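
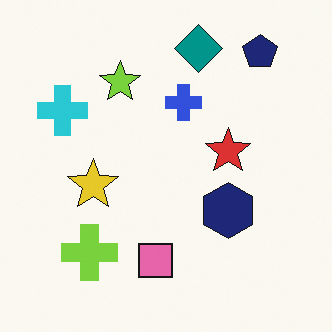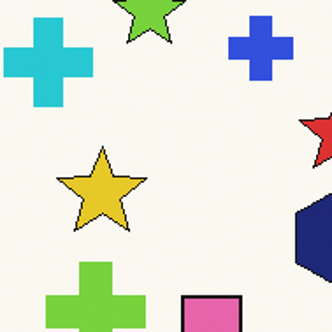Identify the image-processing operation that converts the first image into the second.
The image was cropped tightly and scaled back up.

The visible shapes are larger and the field of view is narrower; shapes near the original edges may be partly or wholly outside the frame — a crop-and-rescale.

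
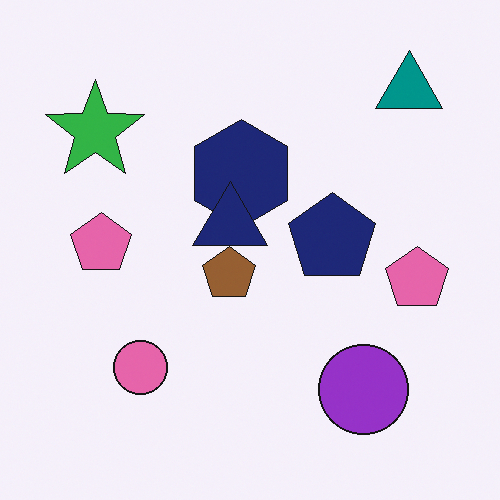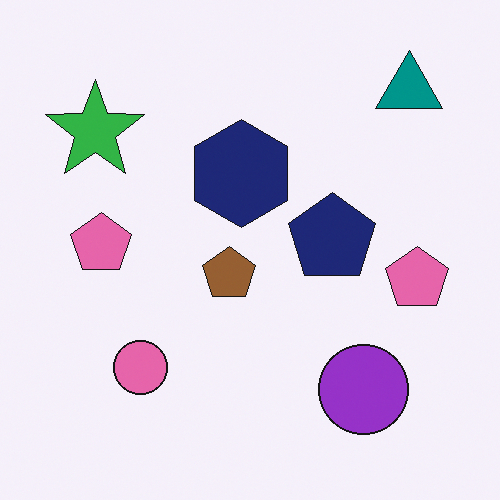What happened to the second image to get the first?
This is the original image overlaid with an additional navy triangle.

A navy triangle appears in the first image that is absent from the second.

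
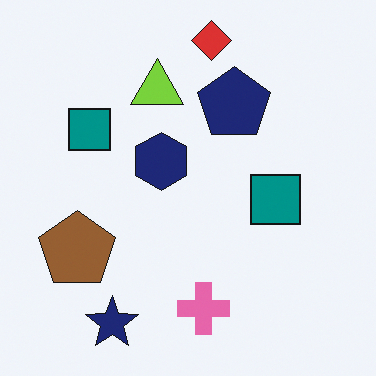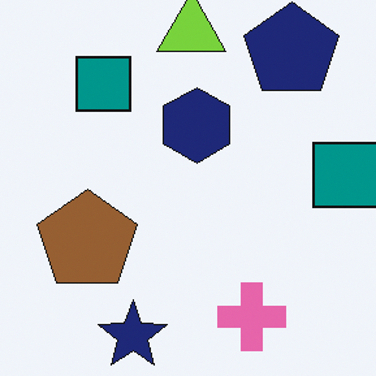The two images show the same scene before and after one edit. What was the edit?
It was cropped slightly and scaled back up.

The visible shapes are larger and the field of view is narrower; shapes near the original edges may be partly or wholly outside the frame — a crop-and-rescale.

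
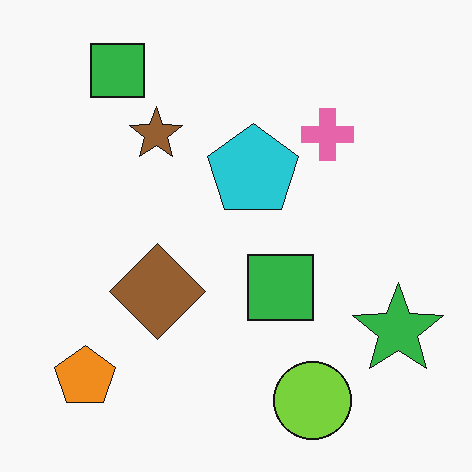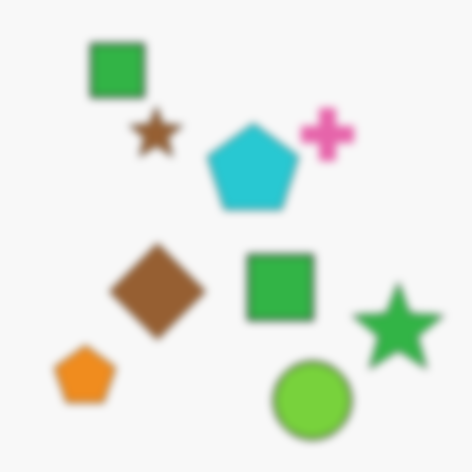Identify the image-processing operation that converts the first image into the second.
The transformation is: noticeably gaussian-blurred.

Shape edges and outlines are uniformly softened across the whole image.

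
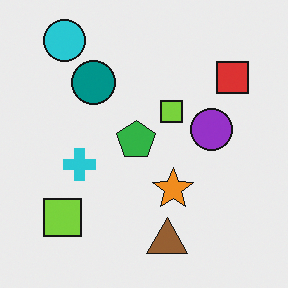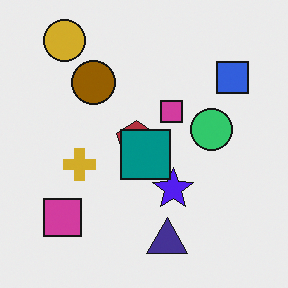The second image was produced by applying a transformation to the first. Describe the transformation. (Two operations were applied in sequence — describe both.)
The second image is the first hue-shifted by a large amount, then overlaid with an additional teal square.

Every shape's color has rotated by the same amount around the hue wheel — a uniform hue shift. A teal square appears in the second image that is absent from the first.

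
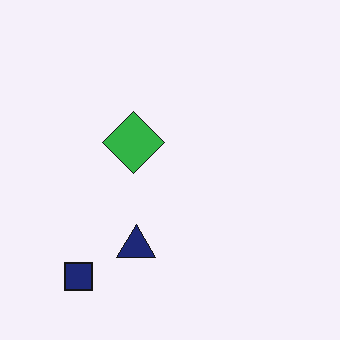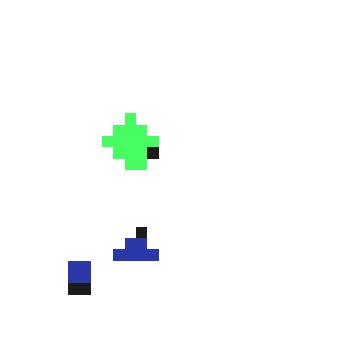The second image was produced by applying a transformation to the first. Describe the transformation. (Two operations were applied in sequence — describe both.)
It was substantially brightened, then coarsely pixelated.

Every pixel — background and shapes alike — is uniformly brightened. Shapes are reduced to large square blocks; fine edges and outlines are lost — a downscale-then-upscale (mosaic) effect.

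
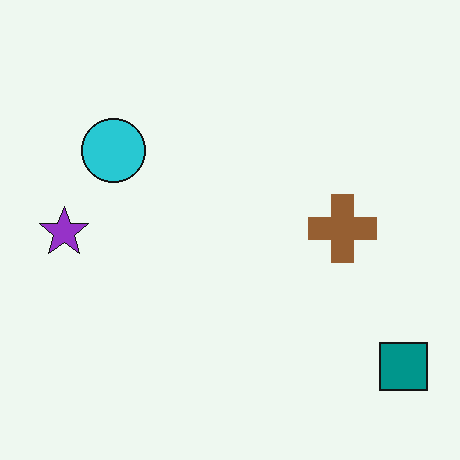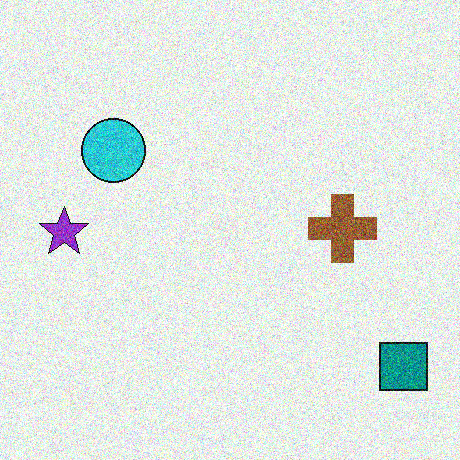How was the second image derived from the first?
The transformation is: degraded with a thick layer of grain.

Random speckle covers the whole image, including the flat background.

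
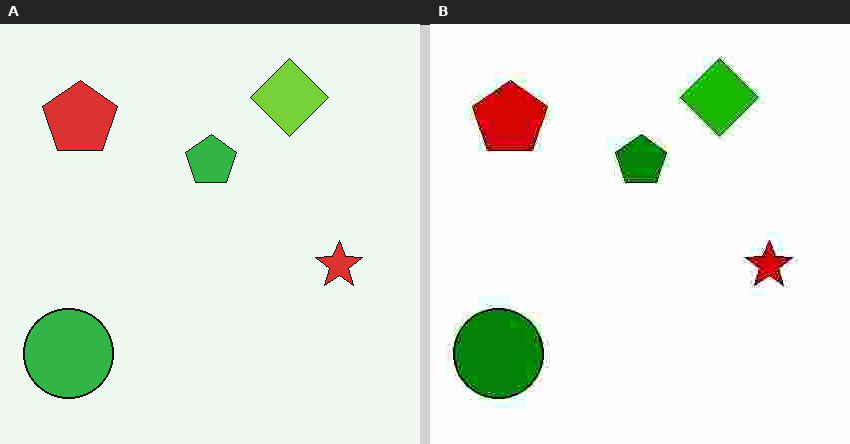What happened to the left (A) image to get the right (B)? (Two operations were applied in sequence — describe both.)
This is the original image boosted in contrast, then degraded with heavy JPEG compression.

Tones are pushed away from mid-grey across the whole image — a global contrast change. Blocky 8×8 compression artifacts appear around shape edges and the flat background shows ringing — characteristic JPEG degradation.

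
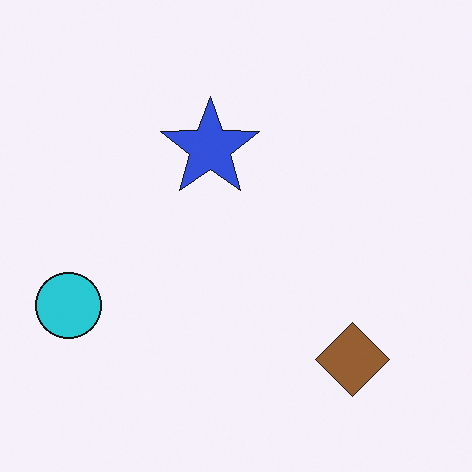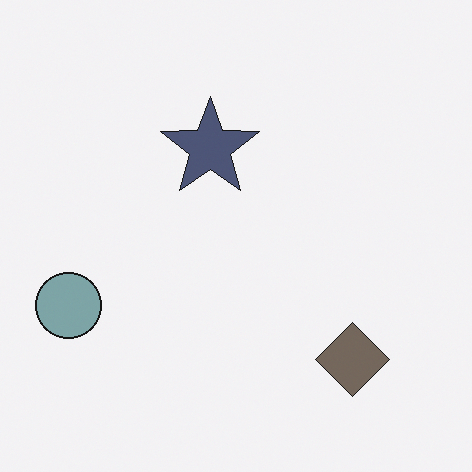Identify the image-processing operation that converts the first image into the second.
The image was heavily desaturated.

All colors are more muted and greyish — a global saturation change.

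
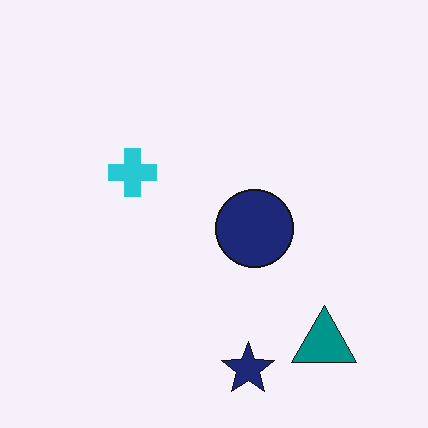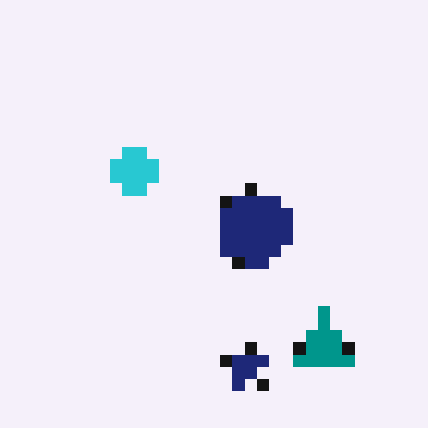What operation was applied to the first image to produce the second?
It was coarsely pixelated.

Shapes are reduced to large square blocks; fine edges and outlines are lost — a downscale-then-upscale (mosaic) effect.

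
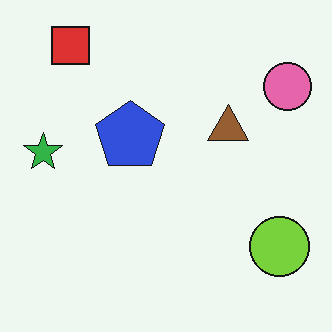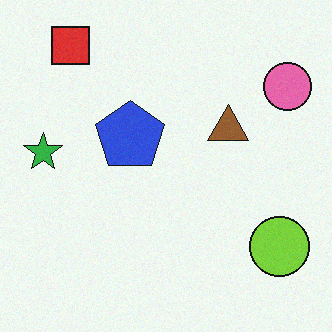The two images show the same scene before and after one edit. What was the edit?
The transformation is: degraded with a light layer of grain.

Random speckle covers the whole image, including the flat background.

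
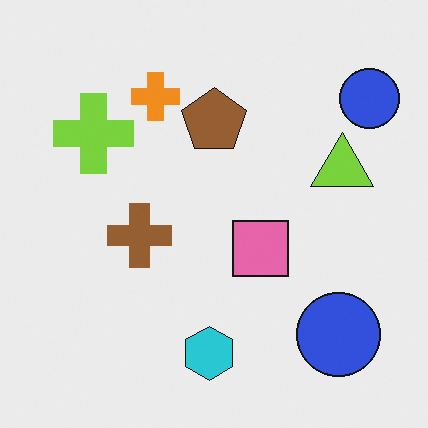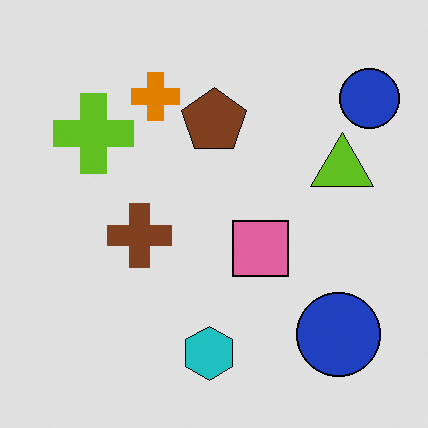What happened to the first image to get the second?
Moderately posterized.

Each flat color has snapped to a coarser quantized level — most visibly, the near-white background has dropped to a flat grey.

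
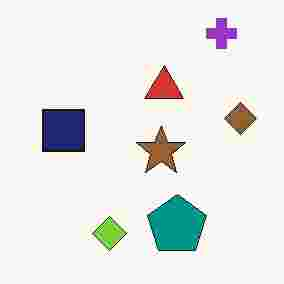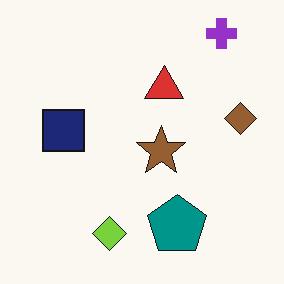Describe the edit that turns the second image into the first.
The transformation is: heavily JPEG-compressed with obvious blocking artifacts.

Blocky 8×8 compression artifacts appear around shape edges and the flat background shows ringing — characteristic JPEG degradation.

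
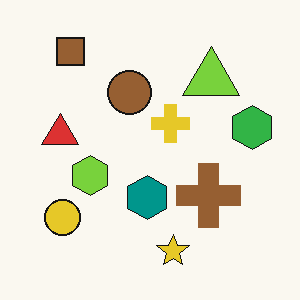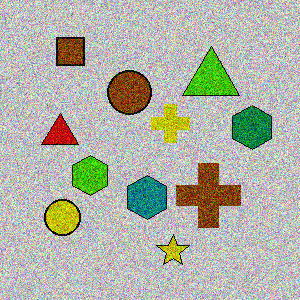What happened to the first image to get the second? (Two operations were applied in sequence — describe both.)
Aggressively posterized, then degraded with heavy additive noise.

Each flat color has snapped to a coarser quantized level — most visibly, the near-white background has dropped to a flat grey. Random speckle covers the whole image, including the flat background.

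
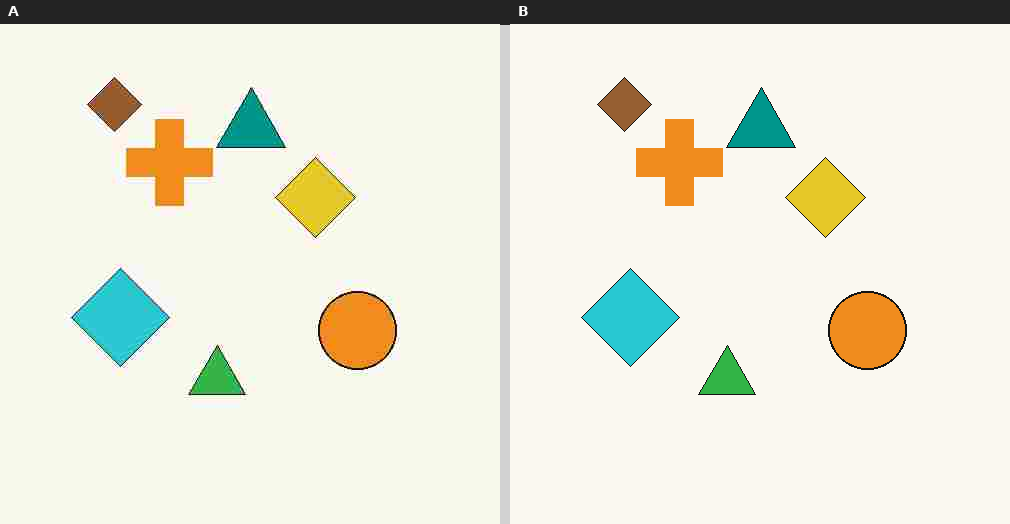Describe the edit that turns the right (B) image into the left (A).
This is the original image degraded with heavy JPEG compression.

Blocky 8×8 compression artifacts appear around shape edges and the flat background shows ringing — characteristic JPEG degradation.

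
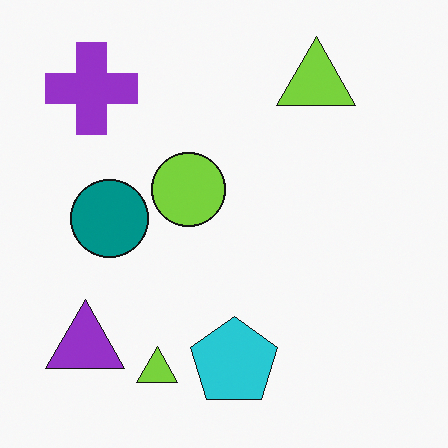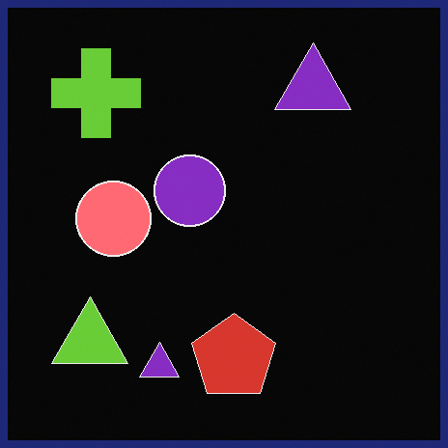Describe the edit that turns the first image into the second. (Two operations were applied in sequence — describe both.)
Color-inverted (negative), then framed with a navy border.

The light background has become dark and every shape's color is its complement — a photographic negative. A solid navy frame runs around the edge of the second image, with the content slightly shrunk inside it.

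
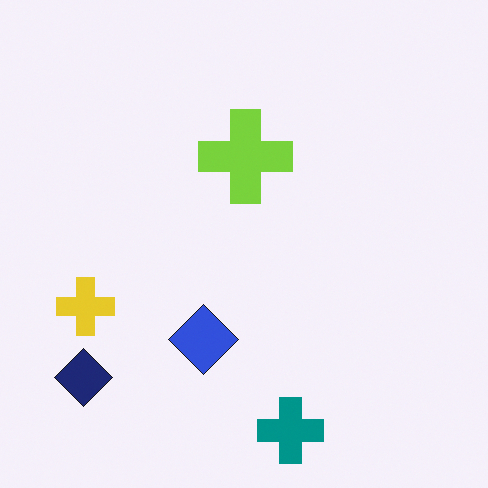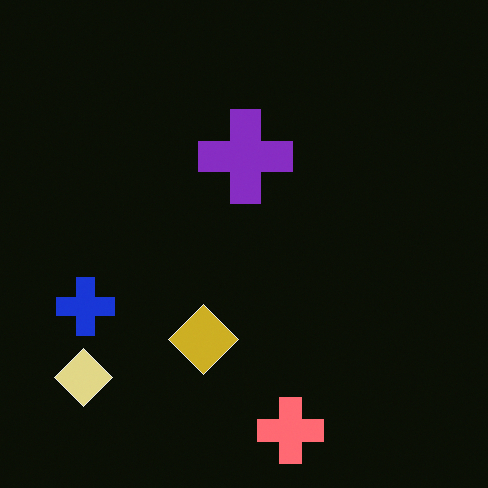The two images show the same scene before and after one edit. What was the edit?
It was color-inverted (negative).

The light background has become dark and every shape's color is its complement — a photographic negative.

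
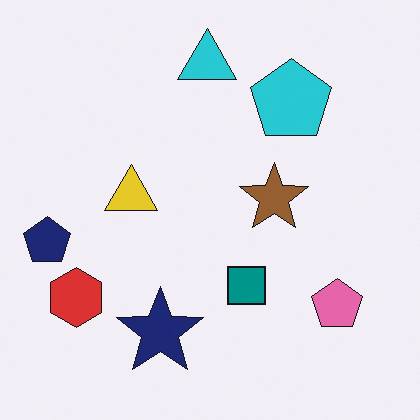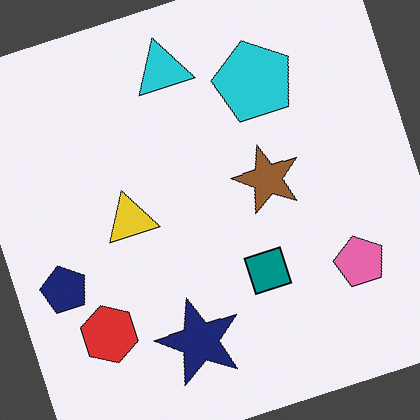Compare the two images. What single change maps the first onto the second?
This is the original image rotated counter-clockwise by a clearly visible amount.

Every shape is tilted by the same angle and the image corners show triangular fill wedges — a whole-image rotation by a non-right angle.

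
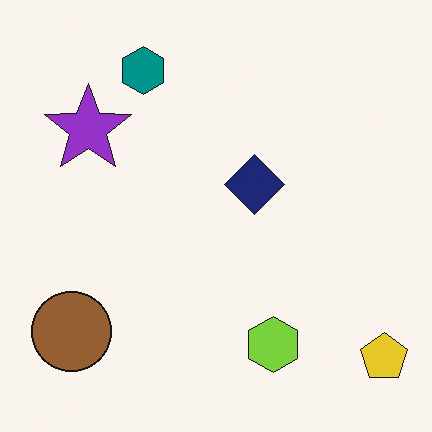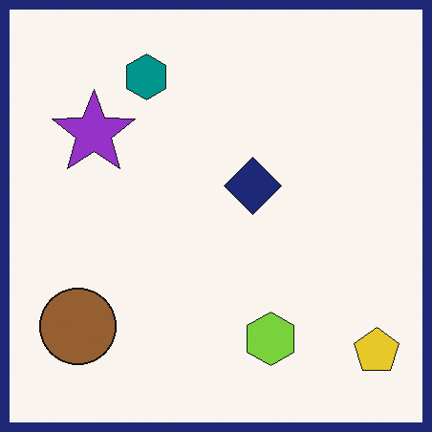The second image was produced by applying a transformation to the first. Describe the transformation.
The second image is the first framed with a navy border.

A solid navy frame runs around the edge of the second image, with the content slightly shrunk inside it.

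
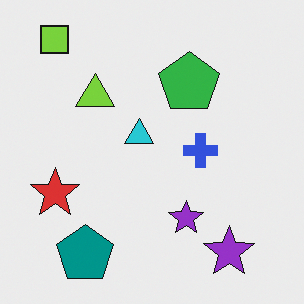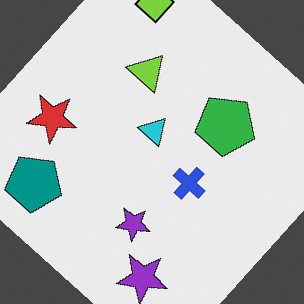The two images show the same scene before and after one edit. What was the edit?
The transformation is: rotated clockwise by a large amount — several tens of degrees.

Every shape is tilted by the same angle and the image corners show triangular fill wedges — a whole-image rotation by a non-right angle.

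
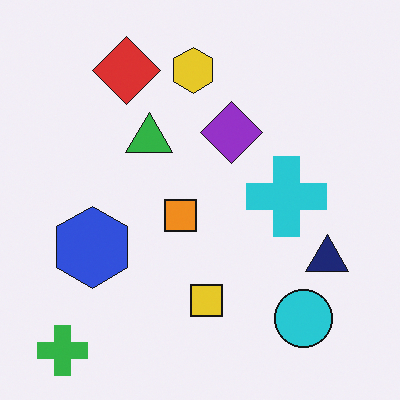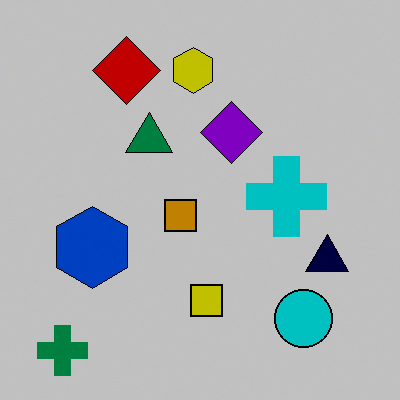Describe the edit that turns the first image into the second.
This is the original image heavily posterized to just a handful of flat colors.

Each flat color has snapped to a coarser quantized level — most visibly, the near-white background has dropped to a flat grey.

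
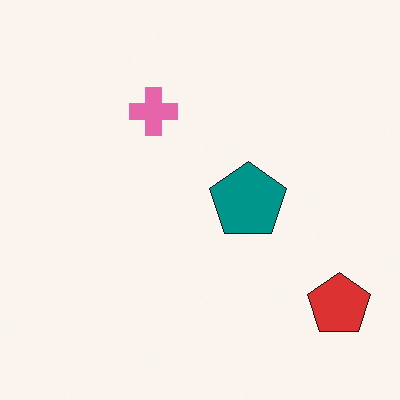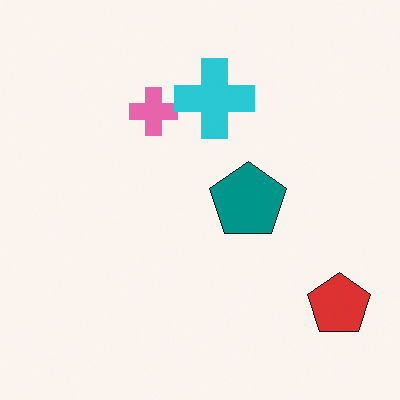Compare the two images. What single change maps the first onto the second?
It was overlaid with an additional cyan cross.

A cyan cross appears in the second image that is absent from the first.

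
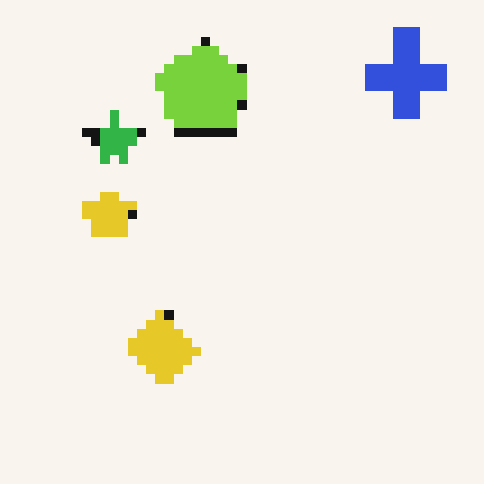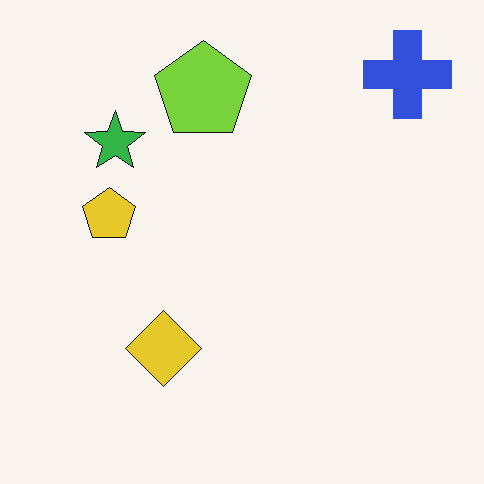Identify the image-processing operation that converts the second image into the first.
Heavily pixelated into large blocks.

Shapes are reduced to large square blocks; fine edges and outlines are lost — a downscale-then-upscale (mosaic) effect.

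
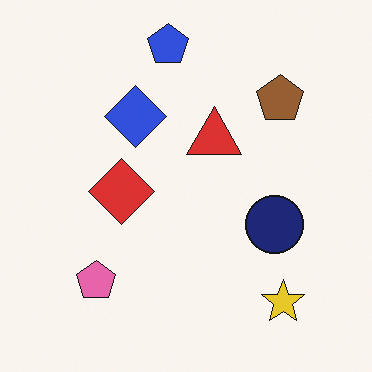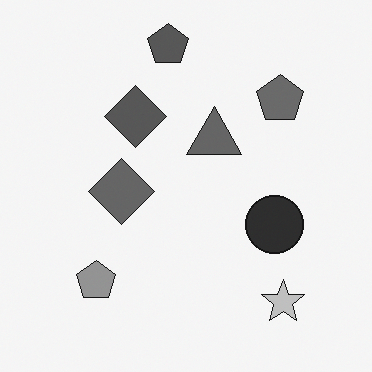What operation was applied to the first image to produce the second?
The transformation is: converted to grayscale.

All color is removed — every shape is now a shade of grey.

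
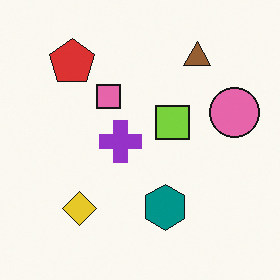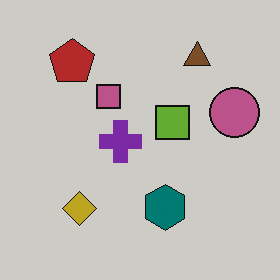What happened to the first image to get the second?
The transformation is: darkened a little.

Every pixel — background and shapes alike — is uniformly darkened.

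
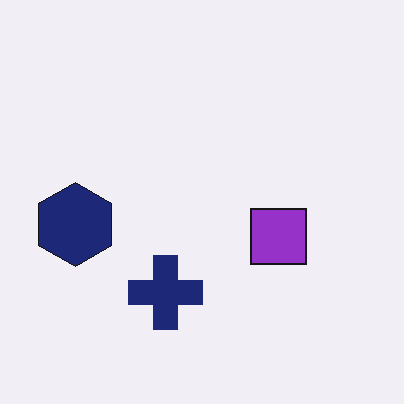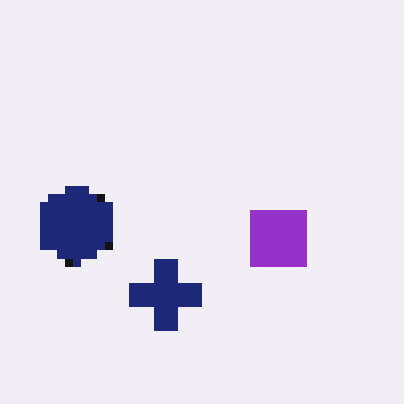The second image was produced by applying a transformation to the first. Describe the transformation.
The second image is the first pixelated into visible square blocks.

Shapes are reduced to large square blocks; fine edges and outlines are lost — a downscale-then-upscale (mosaic) effect.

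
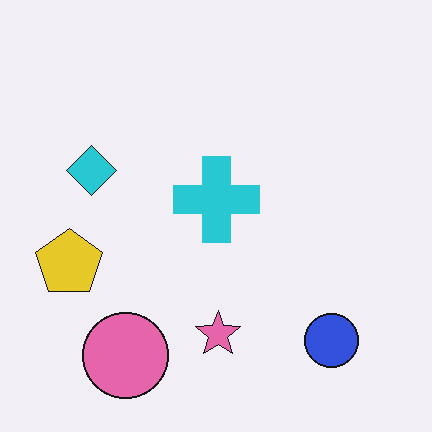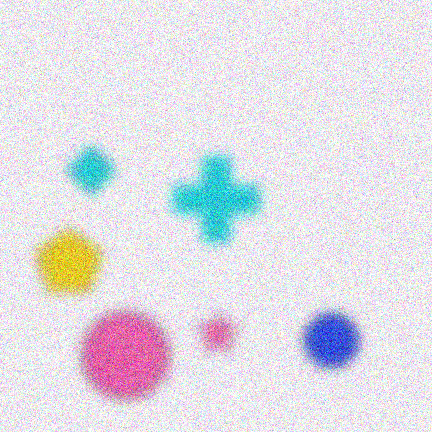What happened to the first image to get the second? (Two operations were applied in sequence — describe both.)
The image was strongly gaussian-blurred, then degraded with a thick layer of grain.

Shape edges and outlines are uniformly softened across the whole image. Random speckle covers the whole image, including the flat background.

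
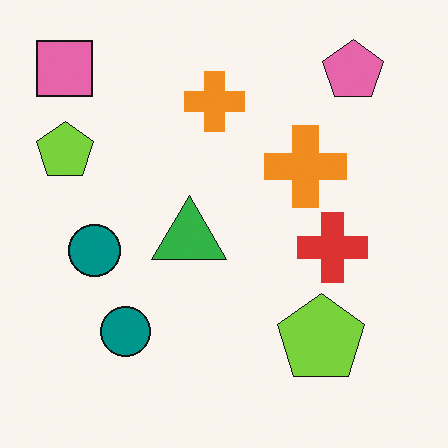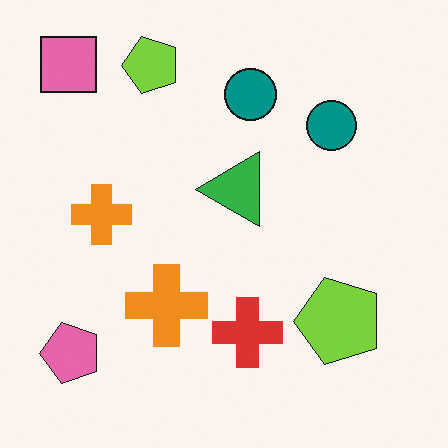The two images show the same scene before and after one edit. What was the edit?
This is the original image transposed (reflected across the top-left ↔ bottom-right diagonal).

Shapes have swapped their row and column positions — what was in the top-right is now in the bottom-left — a diagonal reflection.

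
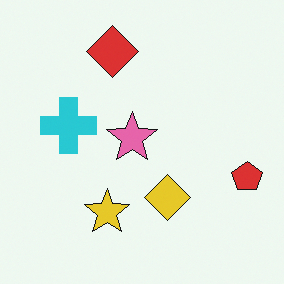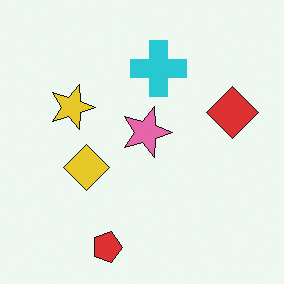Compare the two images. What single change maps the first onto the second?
Rotated 90° clockwise.

The red pentagon sits in the right of the first image and the bottom of the second — consistent with a whole-image 90° clockwise rotation.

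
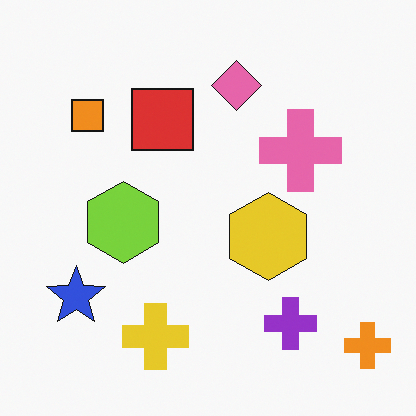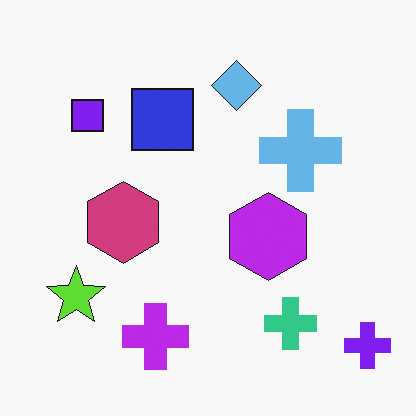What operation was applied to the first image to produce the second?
The image was hue-shifted through roughly half the color wheel.

Every shape's color has rotated by the same amount around the hue wheel — a uniform hue shift.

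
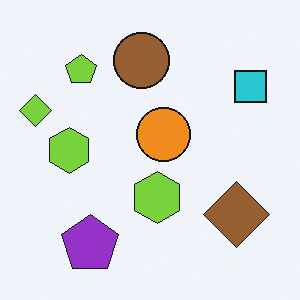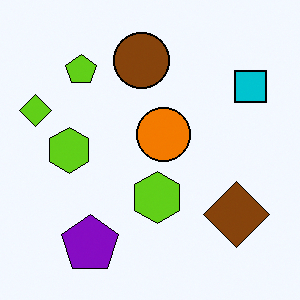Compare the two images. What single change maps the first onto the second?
It was given slightly increased contrast.

Tones are pushed away from mid-grey across the whole image — a global contrast change.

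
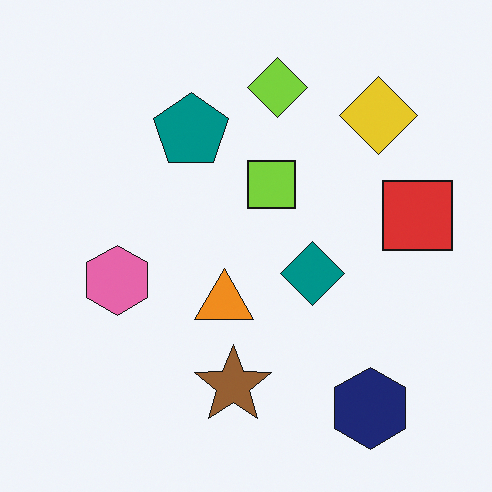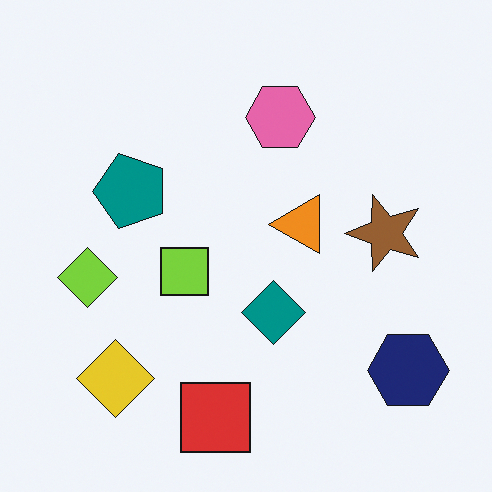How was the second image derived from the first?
Transposed (reflected across the top-left ↔ bottom-right diagonal).

Shapes have swapped their row and column positions — what was in the top-right is now in the bottom-left — a diagonal reflection.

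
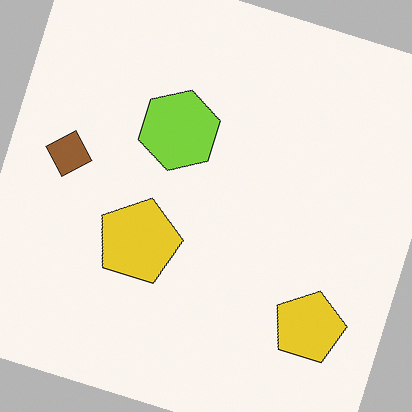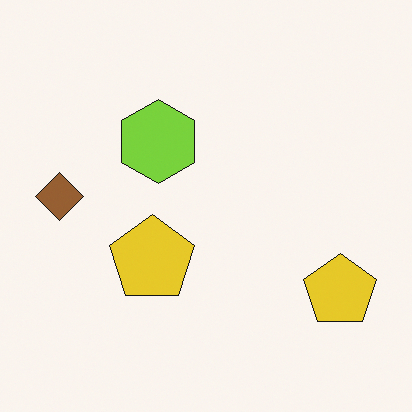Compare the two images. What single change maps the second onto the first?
Rotated clockwise by a moderate amount.

Every shape is tilted by the same angle and the image corners show triangular fill wedges — a whole-image rotation by a non-right angle.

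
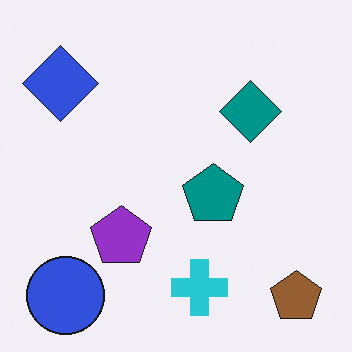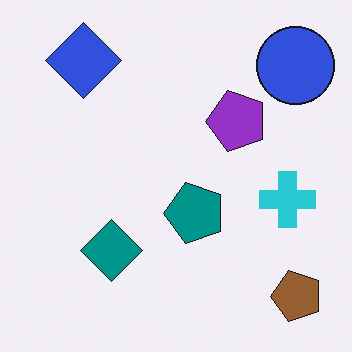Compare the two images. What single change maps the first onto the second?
It was transposed (reflected across the top-left ↔ bottom-right diagonal).

Shapes have swapped their row and column positions — what was in the top-right is now in the bottom-left — a diagonal reflection.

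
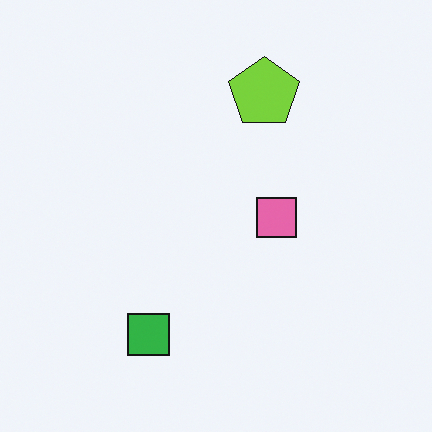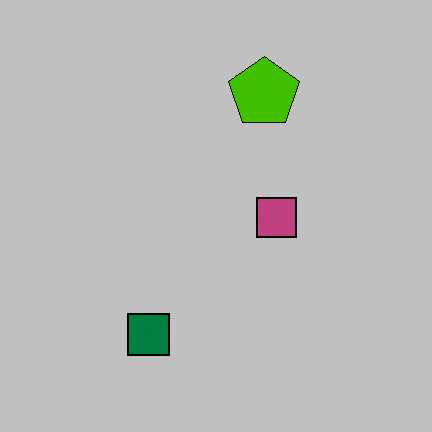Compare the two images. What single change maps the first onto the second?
It was heavily posterized to just a handful of flat colors.

Each flat color has snapped to a coarser quantized level — most visibly, the near-white background has dropped to a flat grey.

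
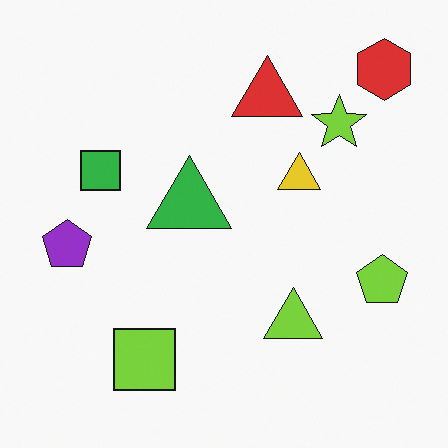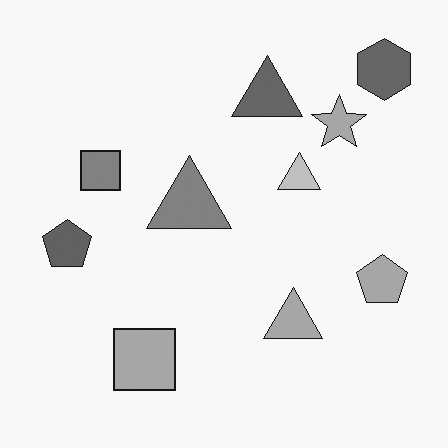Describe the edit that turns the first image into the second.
It was converted to grayscale.

All color is removed — every shape is now a shade of grey.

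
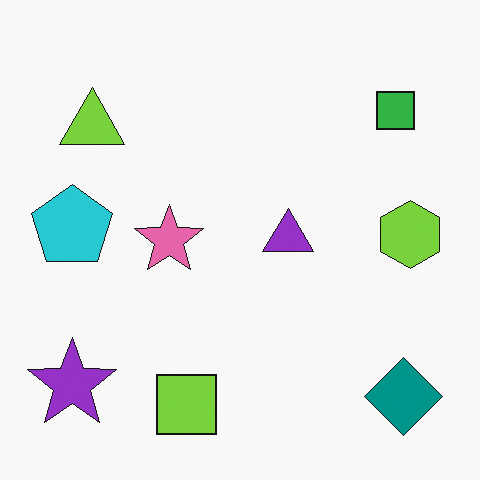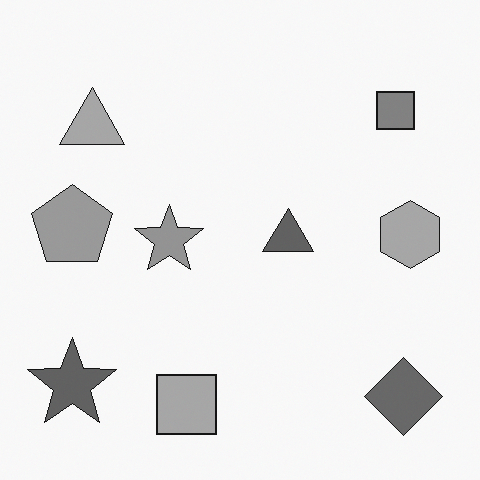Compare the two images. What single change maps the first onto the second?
It was converted to grayscale.

All color is removed — every shape is now a shade of grey.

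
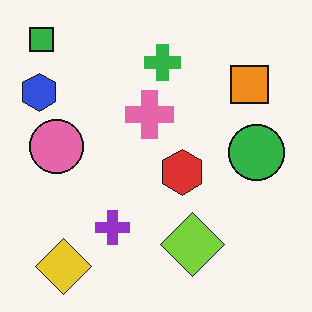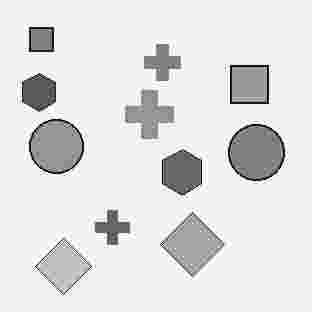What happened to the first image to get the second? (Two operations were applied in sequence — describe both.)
It was converted to grayscale, then heavily JPEG-compressed with obvious blocking artifacts.

All color is removed — every shape is now a shade of grey. Blocky 8×8 compression artifacts appear around shape edges and the flat background shows ringing — characteristic JPEG degradation.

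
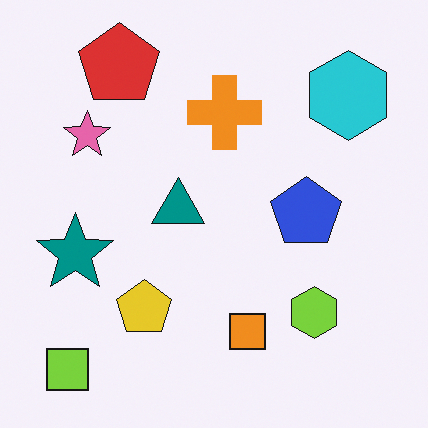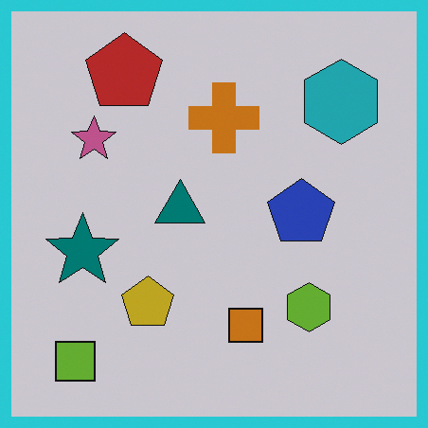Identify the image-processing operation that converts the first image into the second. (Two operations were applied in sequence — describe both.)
The second image is the first darkened a little, then framed with a cyan border.

Every pixel — background and shapes alike — is uniformly darkened. A solid cyan frame runs around the edge of the second image, with the content slightly shrunk inside it.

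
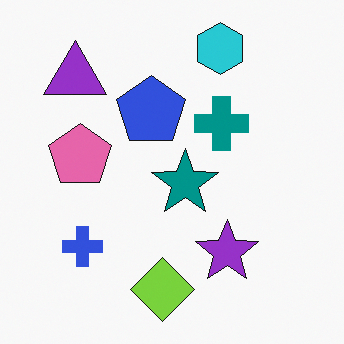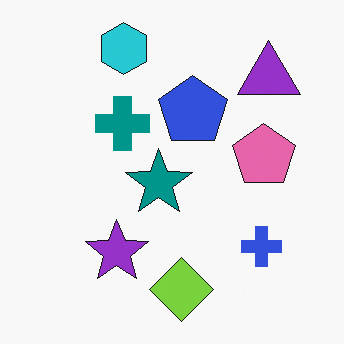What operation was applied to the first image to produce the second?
Flipped horizontally (left ↔ right).

The purple triangle is in the top-left of the first image and the top-right of the second — shapes on opposite sides of the vertical midline have swapped in a mirror flip.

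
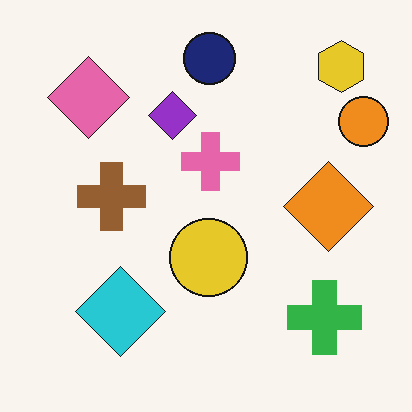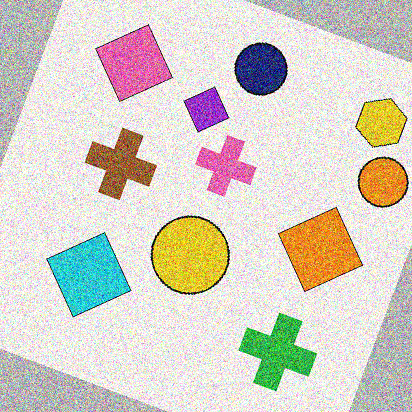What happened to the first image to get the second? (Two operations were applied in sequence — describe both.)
It was rotated clockwise by a moderate amount, then degraded with a thick layer of grain.

Every shape is tilted by the same angle and the image corners show triangular fill wedges — a whole-image rotation by a non-right angle. Random speckle covers the whole image, including the flat background.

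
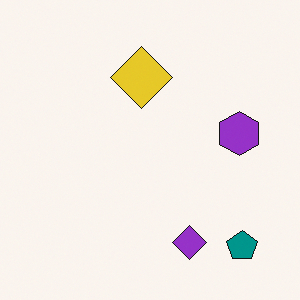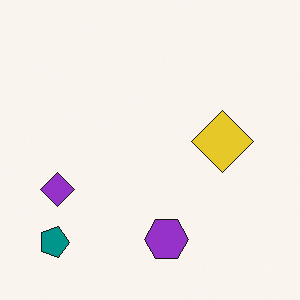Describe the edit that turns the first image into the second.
The transformation is: rotated 90° clockwise.

The teal pentagon sits in the bottom-right of the first image and the bottom-left of the second — consistent with a whole-image 90° clockwise rotation.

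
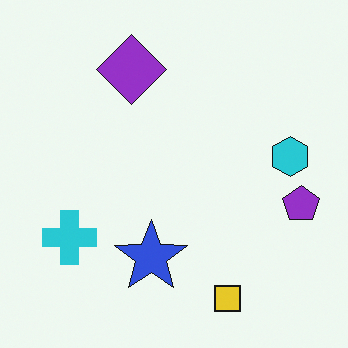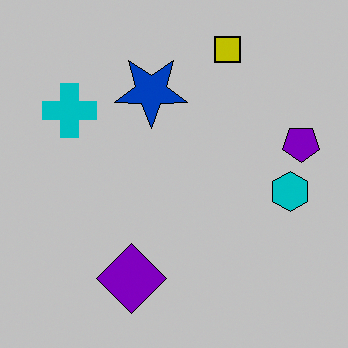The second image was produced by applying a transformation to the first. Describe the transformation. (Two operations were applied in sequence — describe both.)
The second image is the first flipped vertically (top ↔ bottom), then aggressively posterized.

The yellow square is in the bottom of the first image and the top of the second — shapes on opposite sides of the horizontal midline have swapped in a mirror flip. Each flat color has snapped to a coarser quantized level — most visibly, the near-white background has dropped to a flat grey.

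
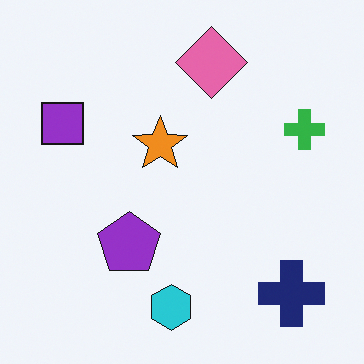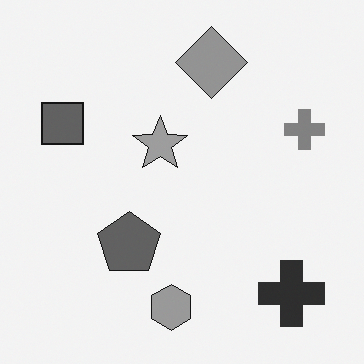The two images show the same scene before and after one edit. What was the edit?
It was converted to grayscale.

All color is removed — every shape is now a shade of grey.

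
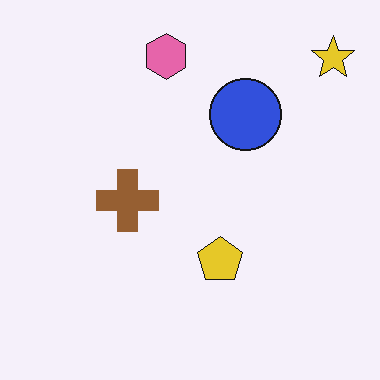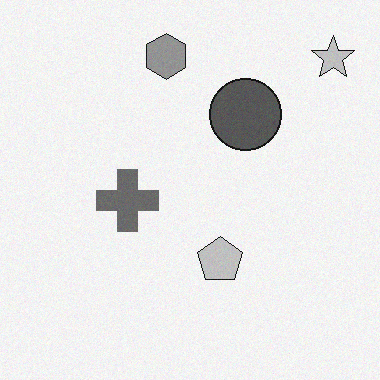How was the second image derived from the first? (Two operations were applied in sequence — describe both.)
This is the original image converted to grayscale, then degraded with a light layer of grain.

All color is removed — every shape is now a shade of grey. Random speckle covers the whole image, including the flat background.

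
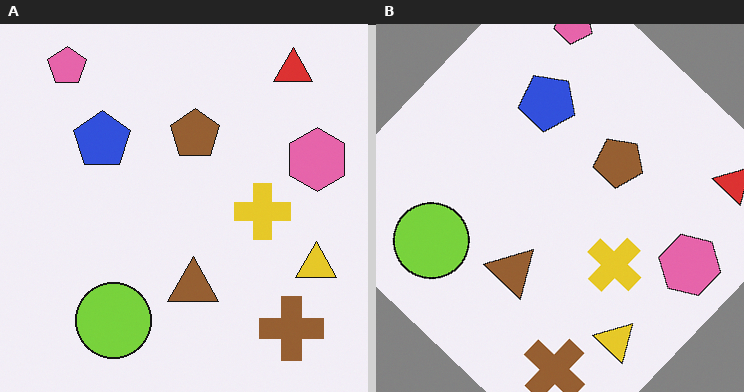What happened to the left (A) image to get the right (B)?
It was rotated clockwise by a large amount — several tens of degrees.

Every shape is tilted by the same angle and the image corners show triangular fill wedges — a whole-image rotation by a non-right angle.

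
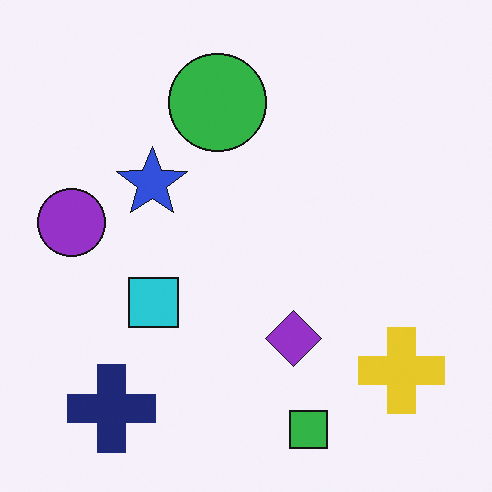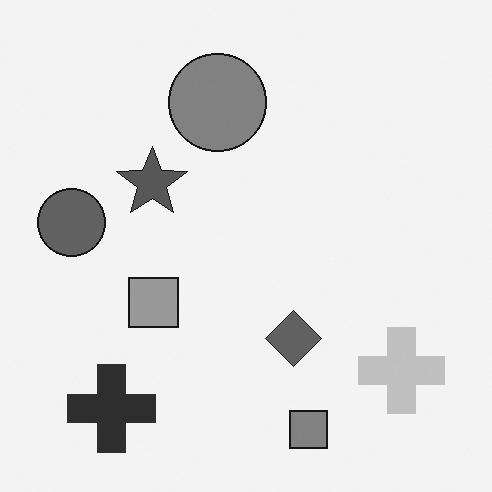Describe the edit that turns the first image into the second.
The transformation is: converted to grayscale.

All color is removed — every shape is now a shade of grey.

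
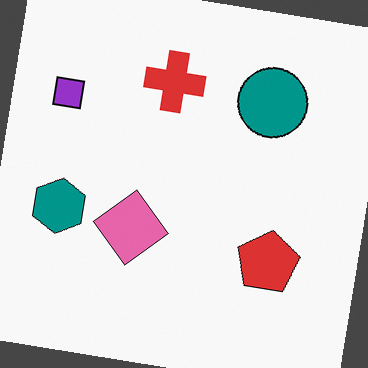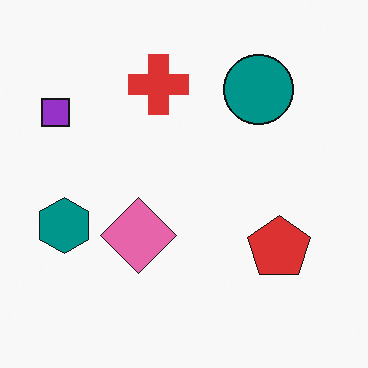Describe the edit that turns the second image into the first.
The image was rotated clockwise by a few degrees.

Every shape is tilted by the same angle and the image corners show triangular fill wedges — a whole-image rotation by a non-right angle.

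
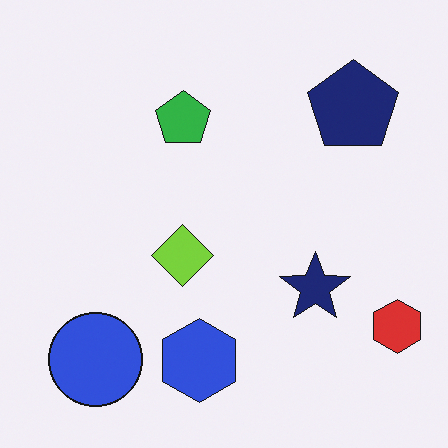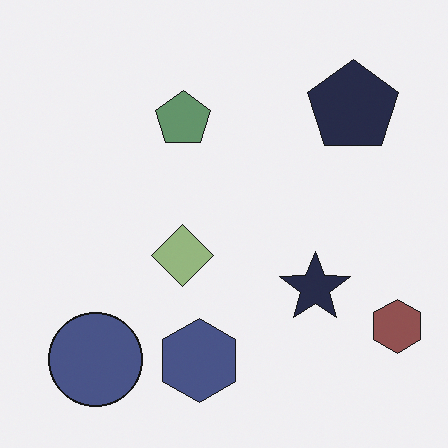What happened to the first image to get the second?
The image was heavily desaturated.

All colors are more muted and greyish — a global saturation change.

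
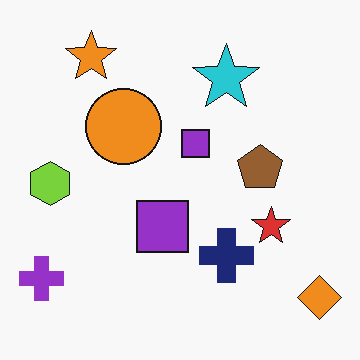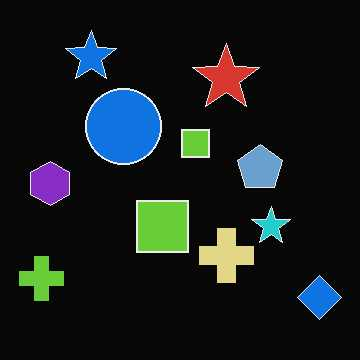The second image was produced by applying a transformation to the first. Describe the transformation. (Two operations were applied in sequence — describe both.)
Color-inverted (negative), then JPEG-compressed with visible artifacts.

The light background has become dark and every shape's color is its complement — a photographic negative. Blocky 8×8 compression artifacts appear around shape edges and the flat background shows ringing — characteristic JPEG degradation.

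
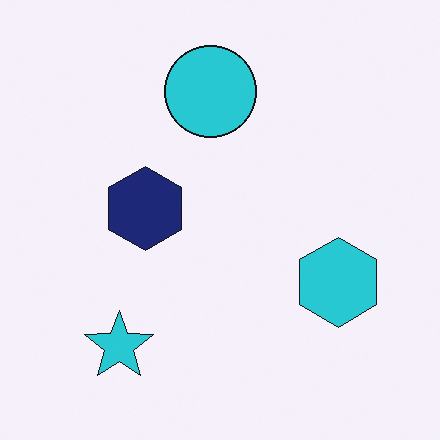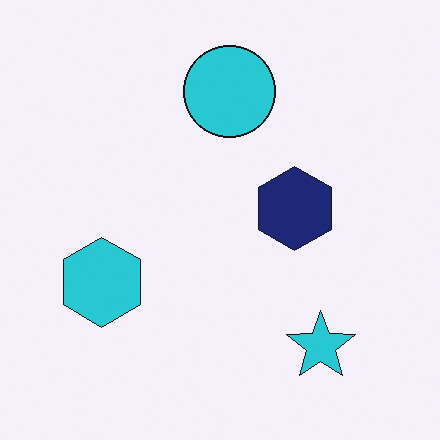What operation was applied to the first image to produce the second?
The transformation is: flipped horizontally (left ↔ right).

The cyan hexagon is in the right of the first image and the left of the second — shapes on opposite sides of the vertical midline have swapped in a mirror flip.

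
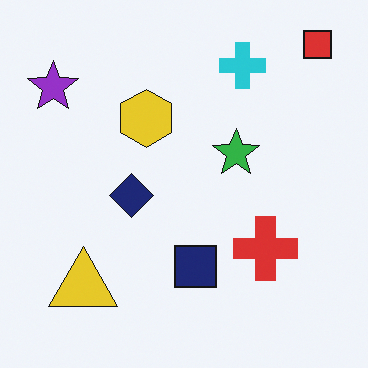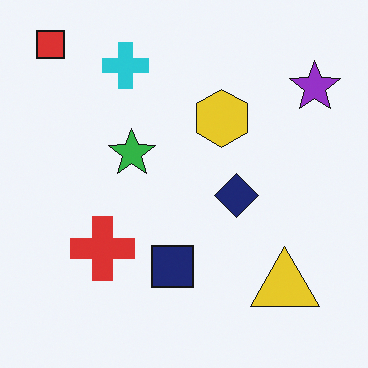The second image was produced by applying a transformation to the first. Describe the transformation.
This is the original image flipped horizontally (left ↔ right).

The red square is in the top-right of the first image and the top-left of the second — shapes on opposite sides of the vertical midline have swapped in a mirror flip.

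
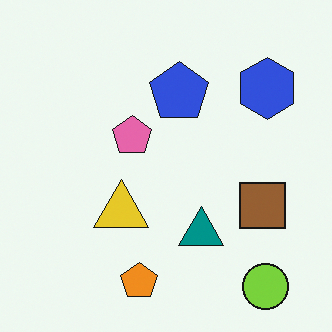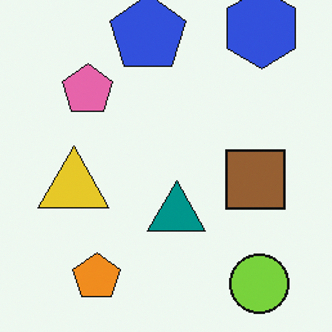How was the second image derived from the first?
The transformation is: cropped slightly and scaled back up.

The visible shapes are larger and the field of view is narrower; shapes near the original edges may be partly or wholly outside the frame — a crop-and-rescale.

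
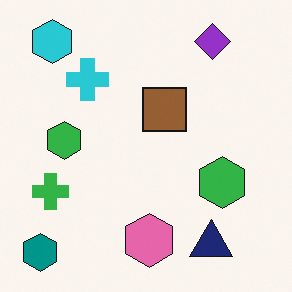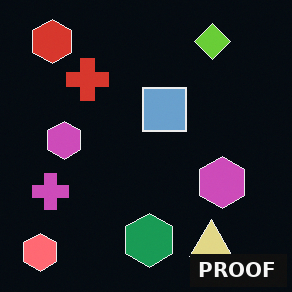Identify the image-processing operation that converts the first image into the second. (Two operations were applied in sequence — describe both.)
Color-inverted (negative), then watermarked with the text "PROOF" in the lower-right corner.

The light background has become dark and every shape's color is its complement — a photographic negative. A dark label reading "PROOF" appears in the lower-right corner.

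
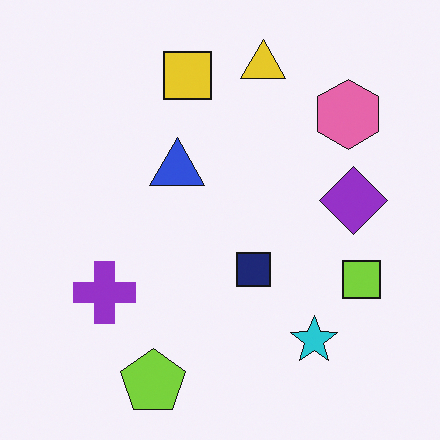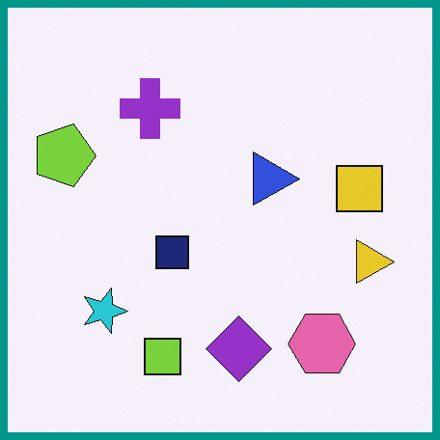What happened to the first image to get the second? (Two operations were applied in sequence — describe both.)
It was rotated 90° clockwise, then framed with a teal border.

The lime pentagon sits in the bottom of the first image and the left of the second — consistent with a whole-image 90° clockwise rotation. A solid teal frame runs around the edge of the second image, with the content slightly shrunk inside it.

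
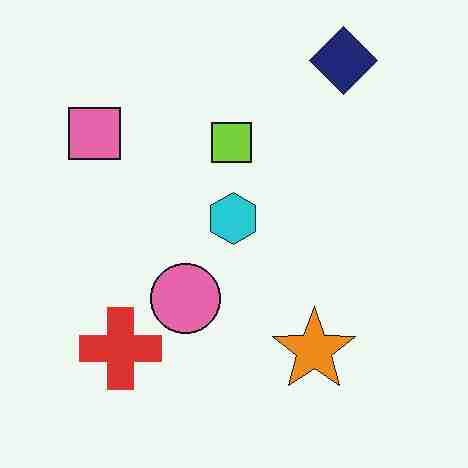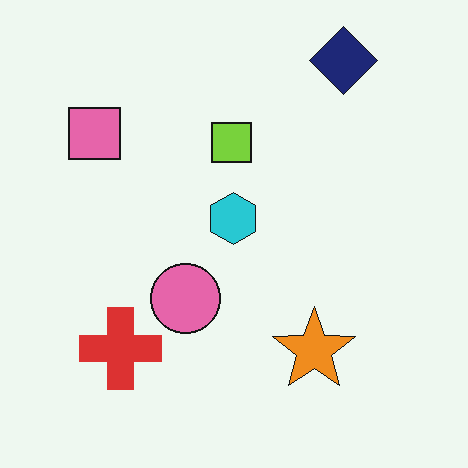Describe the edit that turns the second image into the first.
The first image is the second degraded with heavy JPEG compression.

Blocky 8×8 compression artifacts appear around shape edges and the flat background shows ringing — characteristic JPEG degradation.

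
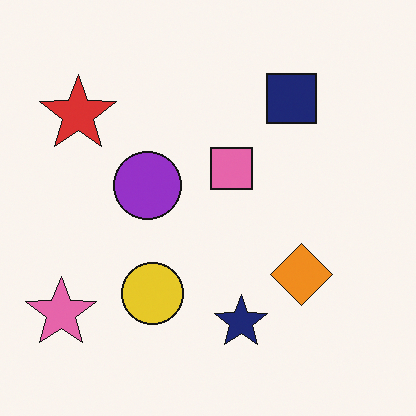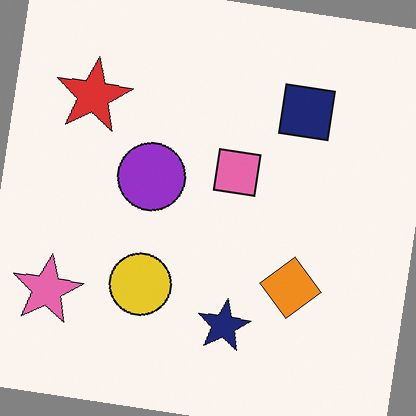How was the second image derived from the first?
Rotated clockwise by a few degrees.

Every shape is tilted by the same angle and the image corners show triangular fill wedges — a whole-image rotation by a non-right angle.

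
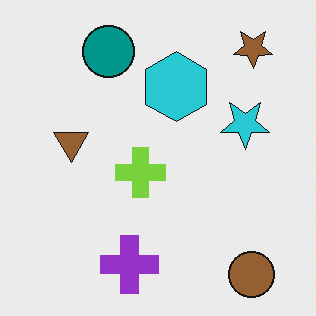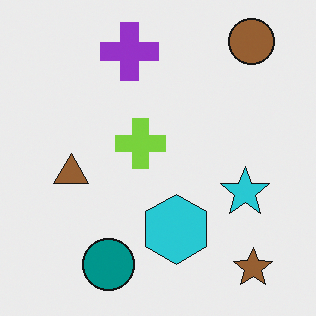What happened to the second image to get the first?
The first image is the second flipped vertically (top ↔ bottom).

The brown circle is in the top-right of the second image and the bottom-right of the first — shapes on opposite sides of the horizontal midline have swapped in a mirror flip.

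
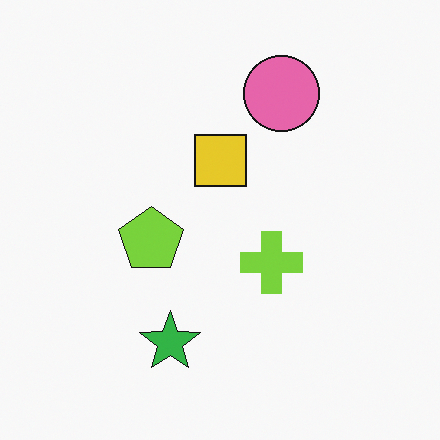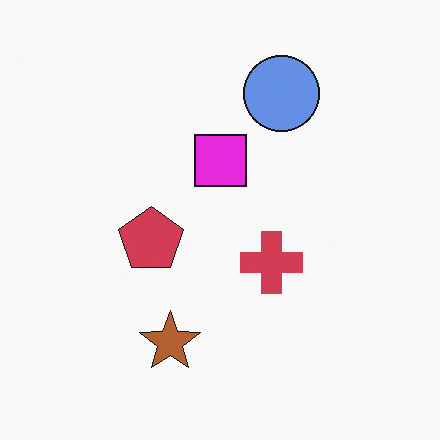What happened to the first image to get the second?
Hue-shifted through roughly half the color wheel.

Every shape's color has rotated by the same amount around the hue wheel — a uniform hue shift.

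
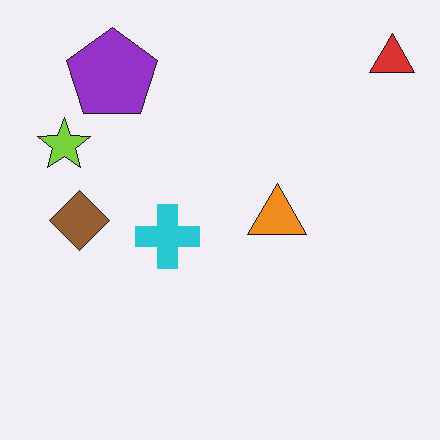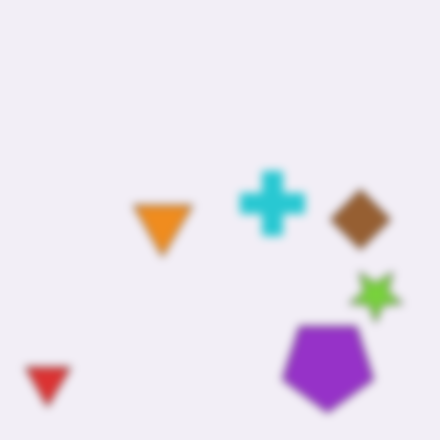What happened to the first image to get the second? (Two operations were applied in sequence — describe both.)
This is the original image rotated 180°, then noticeably gaussian-blurred.

The red triangle sits in the top-right of the first image and the bottom-left of the second — consistent with a whole-image 180° rotation. Shape edges and outlines are uniformly softened across the whole image.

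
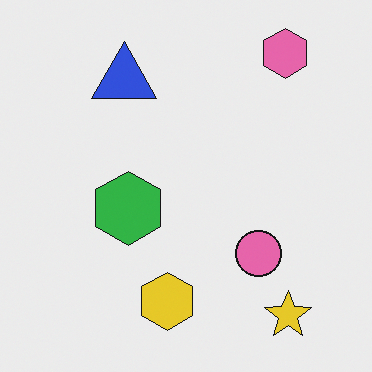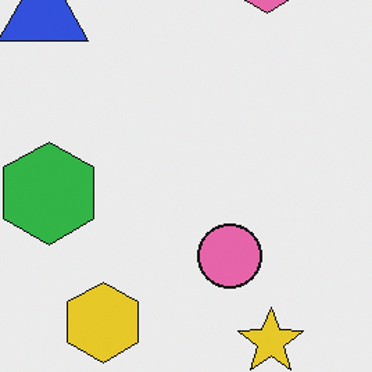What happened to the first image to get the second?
It was cropped slightly and scaled back up.

The visible shapes are larger and the field of view is narrower; shapes near the original edges may be partly or wholly outside the frame — a crop-and-rescale.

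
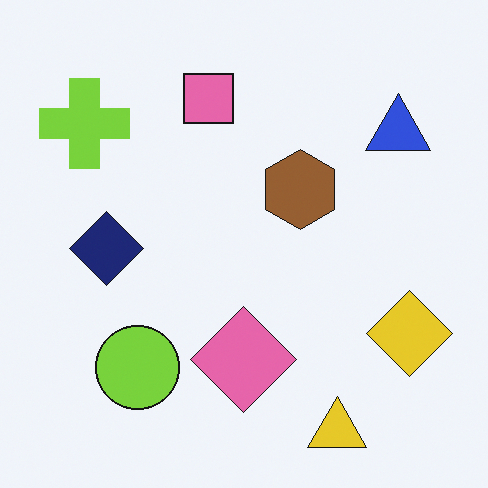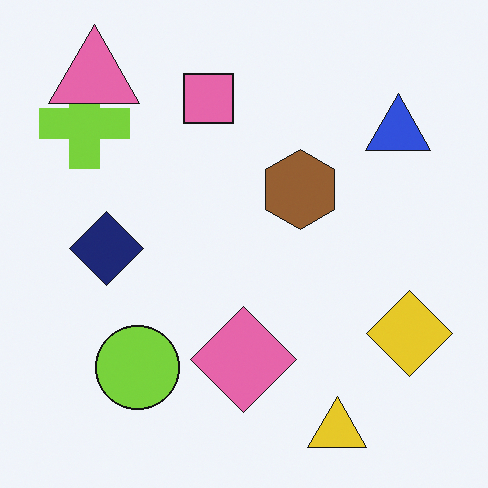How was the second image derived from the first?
It was overlaid with an additional pink triangle.

A pink triangle appears in the second image that is absent from the first.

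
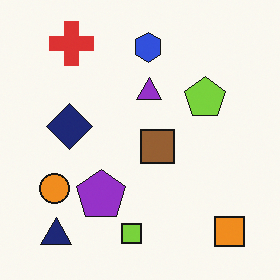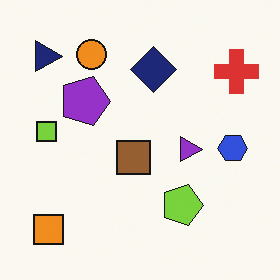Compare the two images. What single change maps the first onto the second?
It was rotated 90° clockwise.

The orange square sits in the bottom-right of the first image and the bottom-left of the second — consistent with a whole-image 90° clockwise rotation.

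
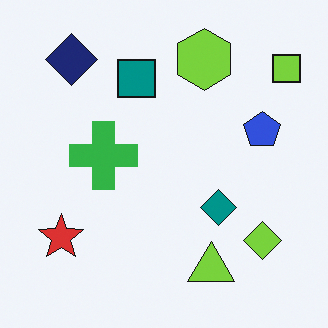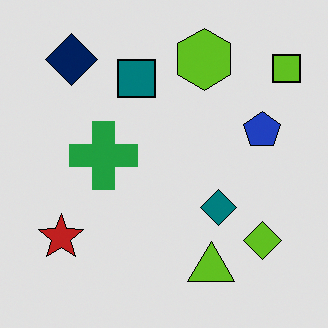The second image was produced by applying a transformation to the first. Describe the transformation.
The image was moderately posterized.

Each flat color has snapped to a coarser quantized level — most visibly, the near-white background has dropped to a flat grey.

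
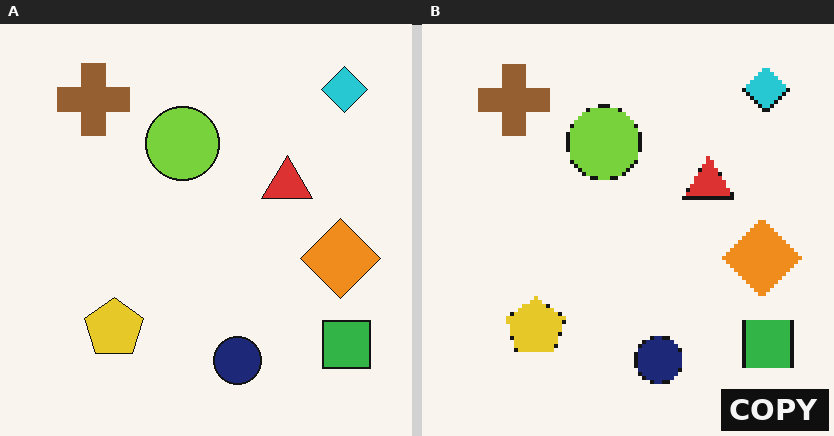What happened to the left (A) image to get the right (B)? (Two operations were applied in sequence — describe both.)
It was mildly pixelated, then watermarked with the text "COPY" in the lower-right corner.

Shapes are reduced to large square blocks; fine edges and outlines are lost — a downscale-then-upscale (mosaic) effect. A dark label reading "COPY" appears in the lower-right corner.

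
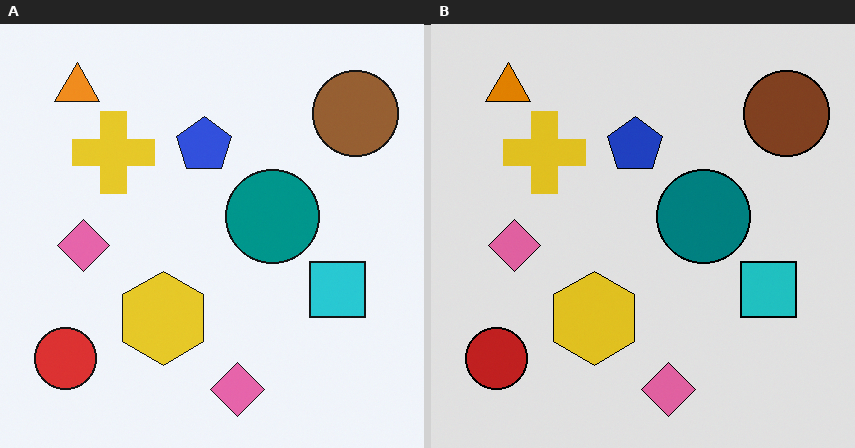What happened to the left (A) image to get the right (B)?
The image was moderately posterized.

Each flat color has snapped to a coarser quantized level — most visibly, the near-white background has dropped to a flat grey.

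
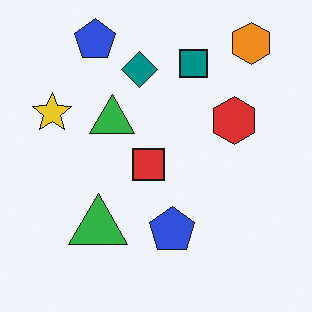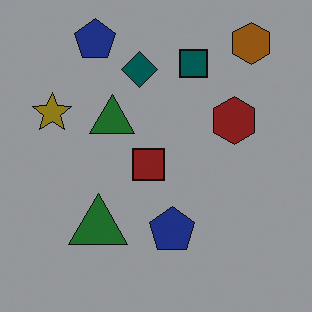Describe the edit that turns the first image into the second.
It was darkened a lot.

Every pixel — background and shapes alike — is uniformly darkened.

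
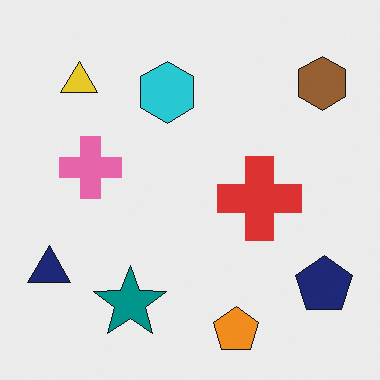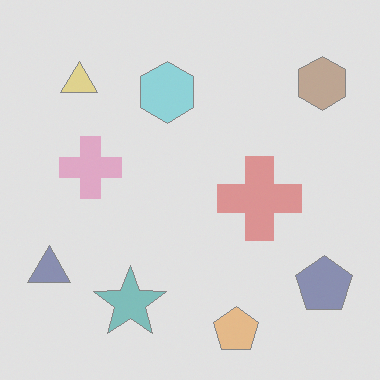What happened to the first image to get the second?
The transformation is: given much lower contrast.

Tones are pushed toward mid-grey across the whole image — a global contrast change.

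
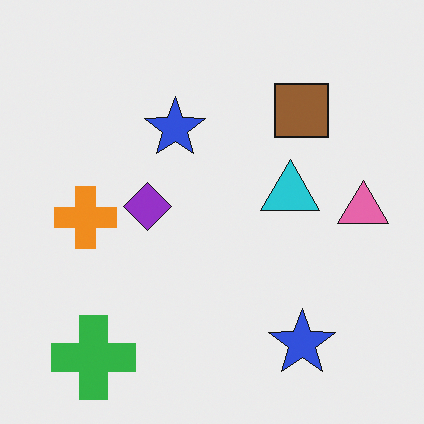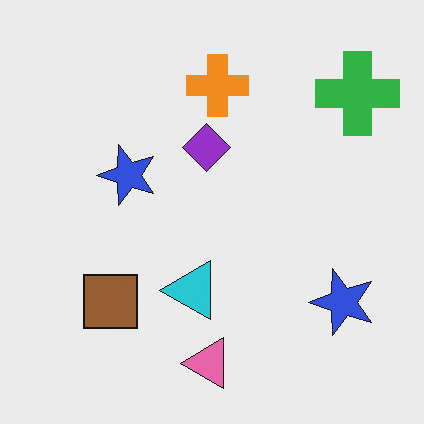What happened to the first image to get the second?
The transformation is: transposed (reflected across the top-left ↔ bottom-right diagonal).

Shapes have swapped their row and column positions — what was in the top-right is now in the bottom-left — a diagonal reflection.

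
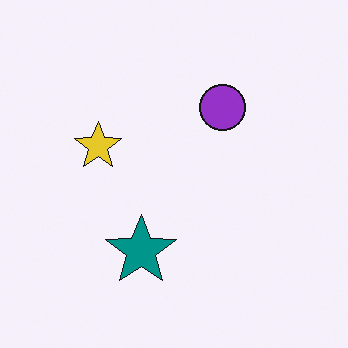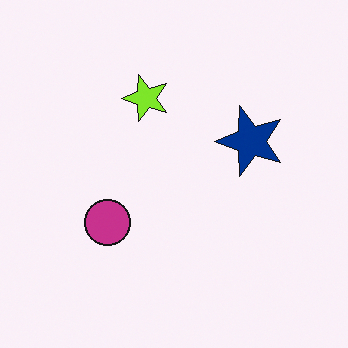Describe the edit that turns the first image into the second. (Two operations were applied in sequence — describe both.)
This is the original image transposed (reflected across the top-left ↔ bottom-right diagonal), then hue-shifted by a small amount.

Shapes have swapped their row and column positions — what was in the top-right is now in the bottom-left — a diagonal reflection. Every shape's color has rotated by the same amount around the hue wheel — a uniform hue shift.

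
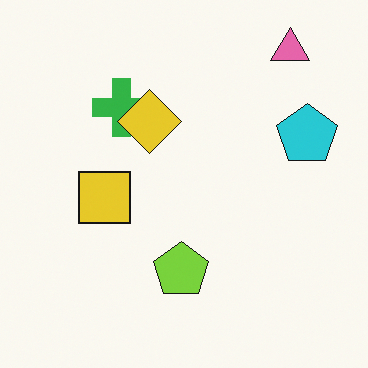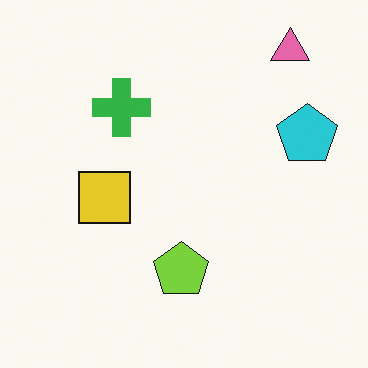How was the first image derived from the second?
It was overlaid with an additional yellow diamond.

A yellow diamond appears in the first image that is absent from the second.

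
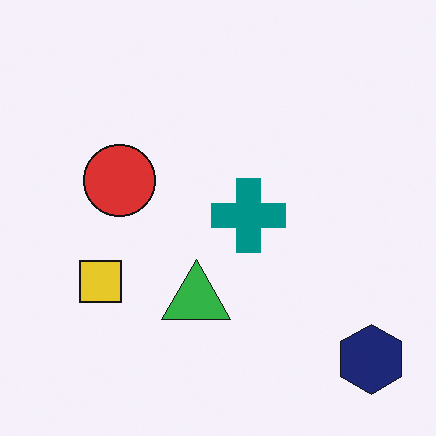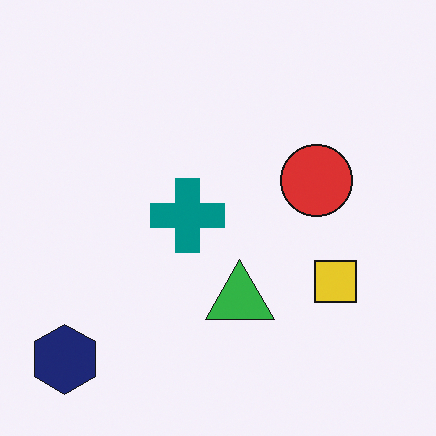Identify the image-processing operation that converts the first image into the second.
It was flipped horizontally (left ↔ right).

The navy hexagon is in the bottom-right of the first image and the bottom-left of the second — shapes on opposite sides of the vertical midline have swapped in a mirror flip.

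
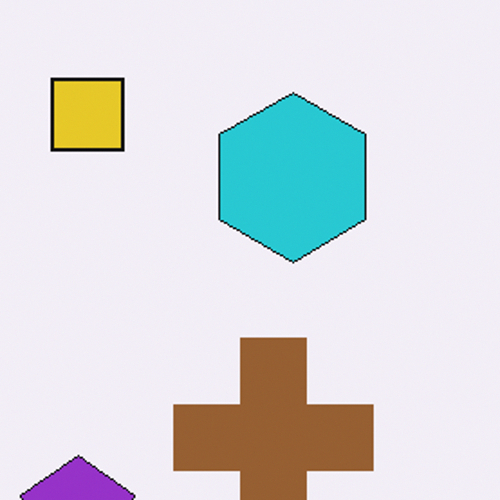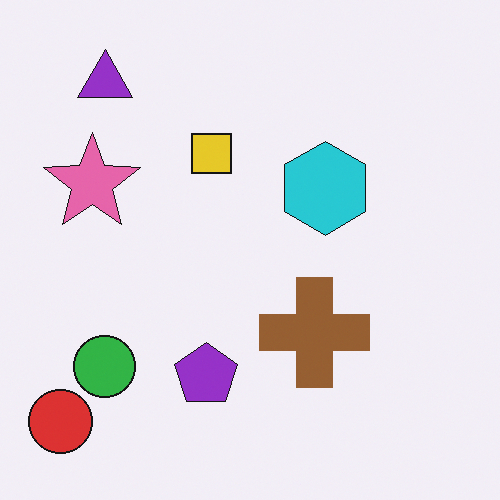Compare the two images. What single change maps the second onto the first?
It was cropped tightly and scaled back up.

The visible shapes are larger and the field of view is narrower; shapes near the original edges may be partly or wholly outside the frame — a crop-and-rescale.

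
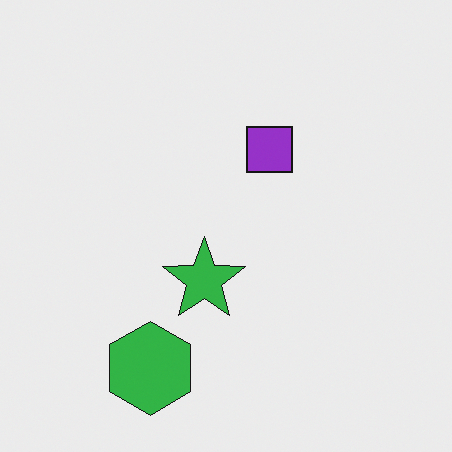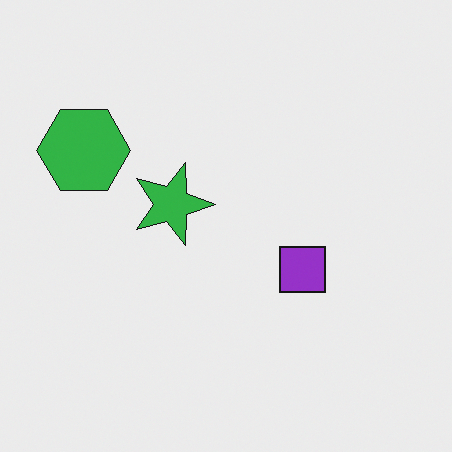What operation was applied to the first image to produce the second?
The second image is the first rotated 90° clockwise.

The green hexagon sits in the bottom-left of the first image and the top-left of the second — consistent with a whole-image 90° clockwise rotation.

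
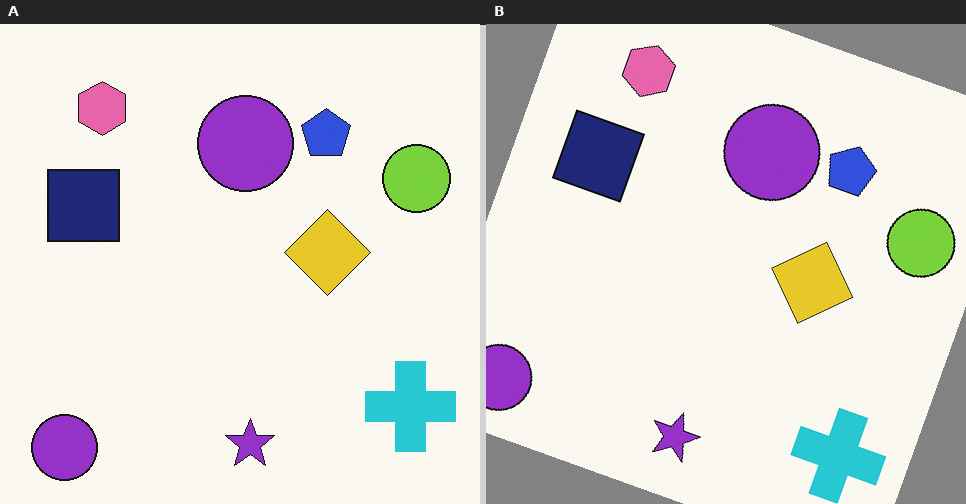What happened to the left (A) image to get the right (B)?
The right (B) image is the left (A) rotated clockwise by a clearly visible amount.

Every shape is tilted by the same angle and the image corners show triangular fill wedges — a whole-image rotation by a non-right angle.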